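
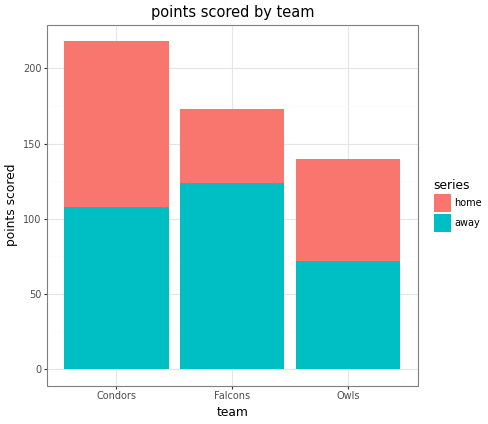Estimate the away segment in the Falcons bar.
away top ≈ 120, bottom ≈ 0; segment ≈ 120.

≈ 120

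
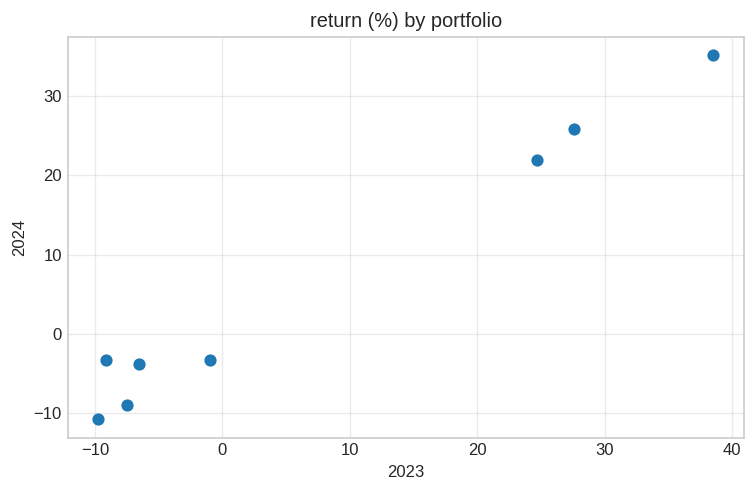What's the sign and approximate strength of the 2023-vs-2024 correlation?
Points are positively correlated; strong (|r| ≈ 1.0).

positive, strong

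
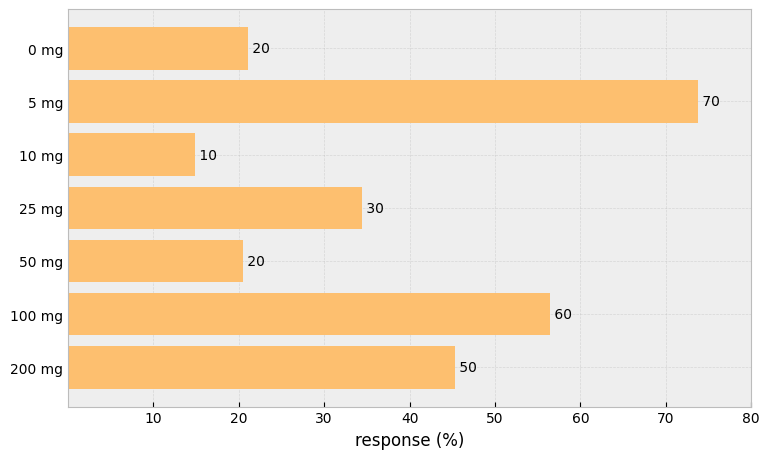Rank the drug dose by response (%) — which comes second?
Top 3: 5 mg ≈ 70, 100 mg ≈ 60, 200 mg ≈ 50.

100 mg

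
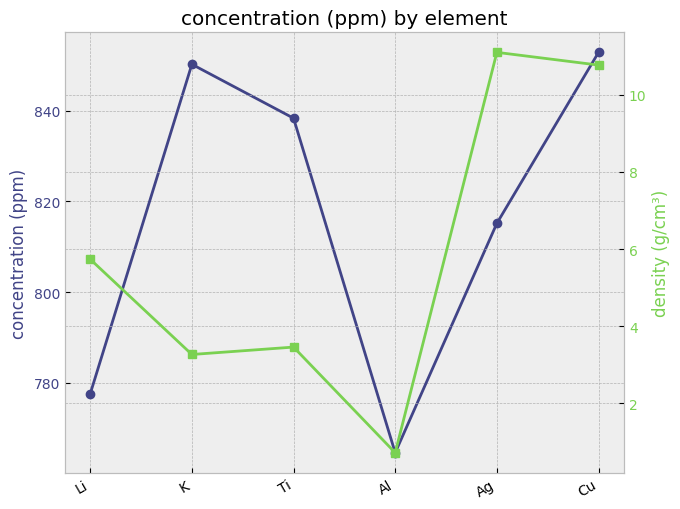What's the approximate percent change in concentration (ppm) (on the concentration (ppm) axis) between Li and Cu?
Li ≈ 780, Cu ≈ 850; (850 − 780) / 780 ≈ +9%.

≈ +9%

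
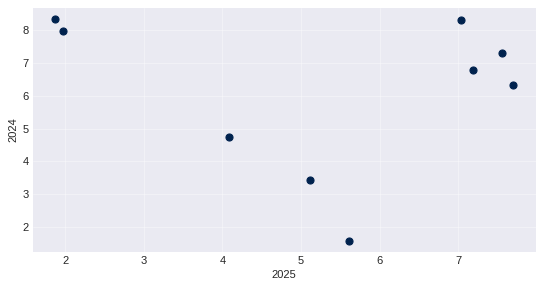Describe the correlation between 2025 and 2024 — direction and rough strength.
Points are roughly uncorrelated; weak (|r| ≈ 0.1).

no clear correlation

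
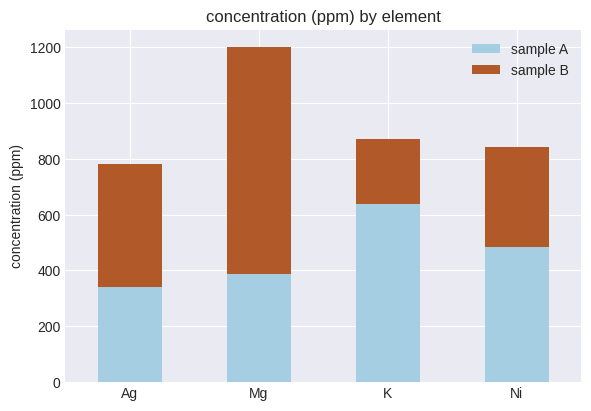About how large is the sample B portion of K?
≈ 200

sample B top ≈ 800, bottom ≈ 600; segment ≈ 200.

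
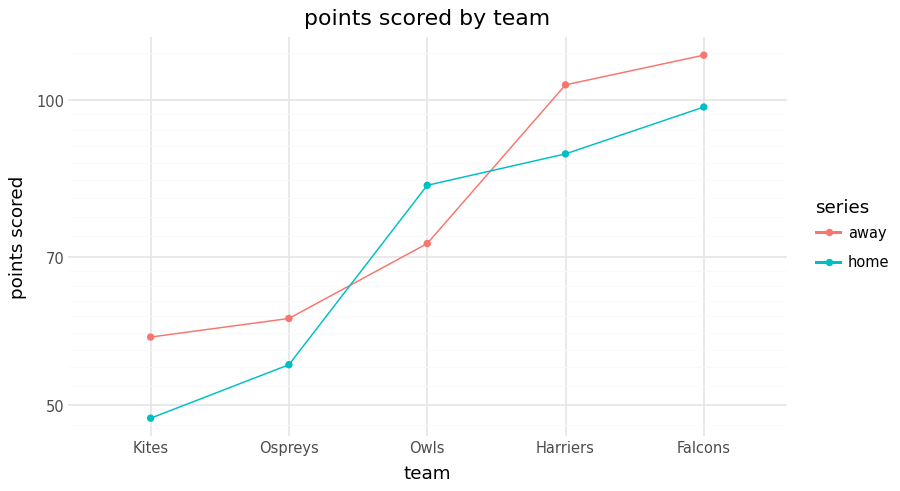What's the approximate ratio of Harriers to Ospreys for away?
Harriers ≈ 100, Ospreys ≈ 60; 100/60 ≈ 1.67.

≈ 1.67×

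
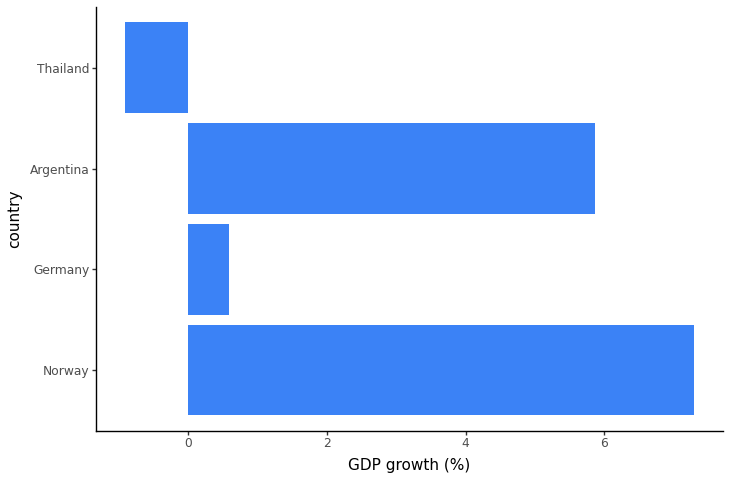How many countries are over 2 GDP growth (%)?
Above 2: Norway, Argentina.

2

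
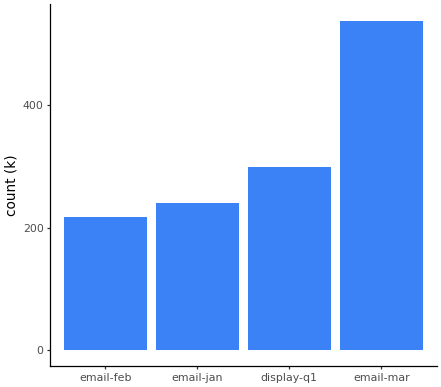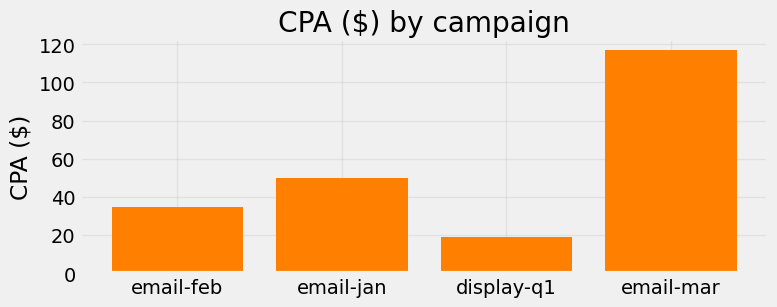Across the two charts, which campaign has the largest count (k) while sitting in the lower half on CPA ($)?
display-q1

Chart 2 median CPA ($) ≈ 40; below-median campaigns: email-feb, display-q1. Among those, display-q1 has the highest count (k) (≈ 300).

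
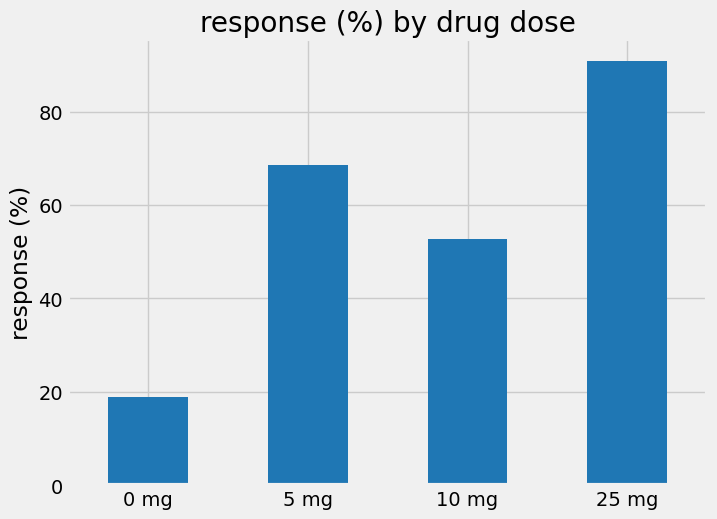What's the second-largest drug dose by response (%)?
5 mg

Top 3: 25 mg ≈ 90, 5 mg ≈ 70, 10 mg ≈ 50.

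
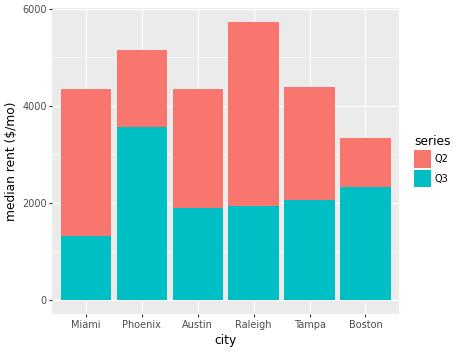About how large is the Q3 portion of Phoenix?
Q3 top ≈ 3500, bottom ≈ 0; segment ≈ 3500.

≈ 3500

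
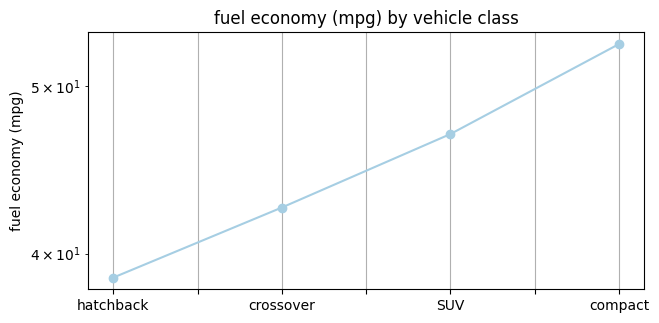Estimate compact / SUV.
compact ≈ 52, SUV ≈ 46; 52/46 ≈ 1.13.

≈ 1.13×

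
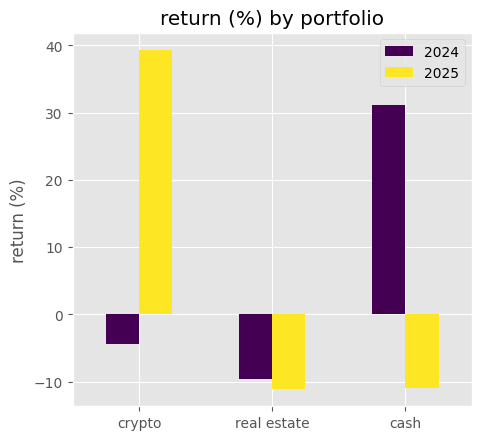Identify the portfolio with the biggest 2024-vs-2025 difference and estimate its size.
crypto: 2024 ≈ -5, 2025 ≈ 40 → gap ≈ 45. Next-largest (cash) is only ≈ 40.

crypto, ≈ 45 %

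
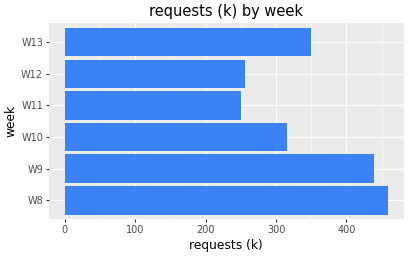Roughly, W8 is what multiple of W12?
≈ 1.8×

W8 ≈ 450, W12 ≈ 250; 450/250 ≈ 1.8.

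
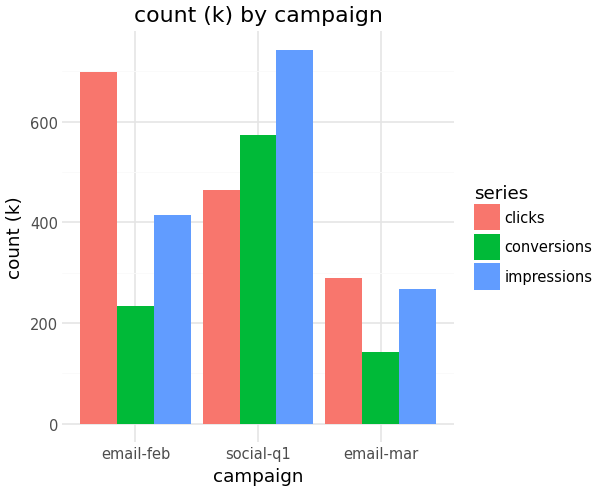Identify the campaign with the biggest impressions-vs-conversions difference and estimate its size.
email-feb, ≈ 200 k

email-feb: impressions ≈ 400, conversions ≈ 200 → gap ≈ 200. Next-largest (social-q1) is only ≈ 100.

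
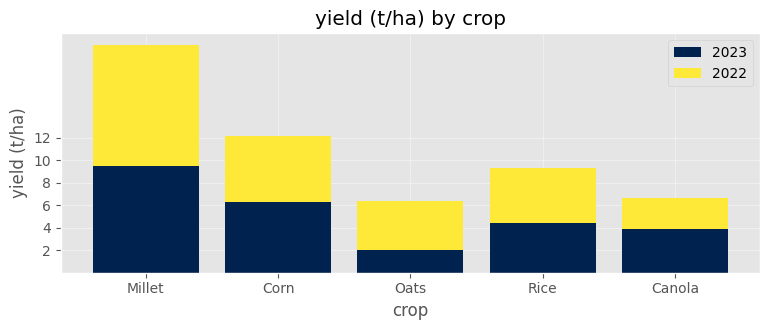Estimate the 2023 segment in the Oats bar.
2023 top ≈ 2, bottom ≈ 0; segment ≈ 2.

≈ 2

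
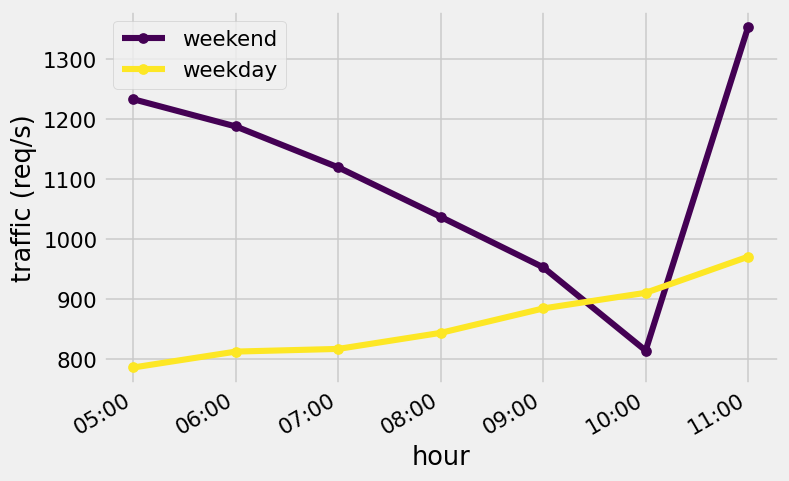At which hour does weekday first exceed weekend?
10:00

09:00: weekday ≈ 900 vs weekend ≈ 950 (not yet); 10:00: weekday ≈ 900 vs weekend ≈ 800 (first crossover).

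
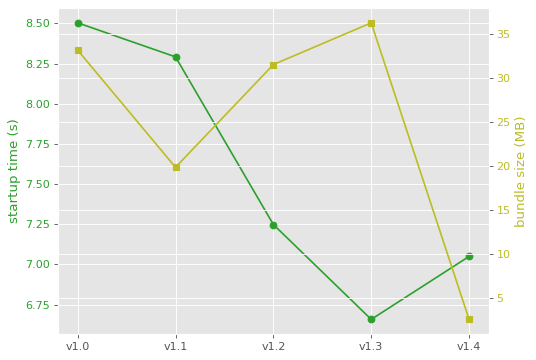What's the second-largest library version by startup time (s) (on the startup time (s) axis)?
Top 3 (on the startup time (s) axis): v1.0 ≈ 8.6, v1.1 ≈ 8.2, v1.2 ≈ 7.2.

v1.1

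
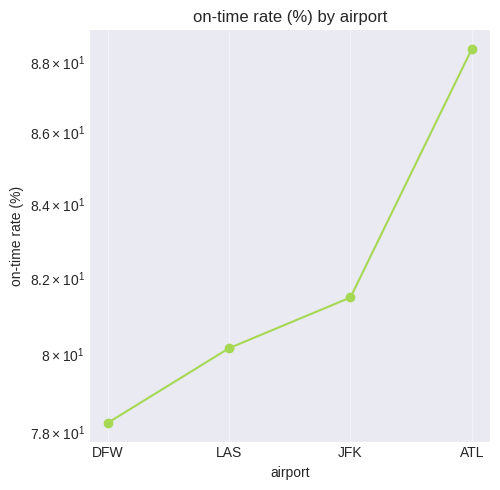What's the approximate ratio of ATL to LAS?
≈ 1.1×

ATL ≈ 88, LAS ≈ 80; 88/80 ≈ 1.1.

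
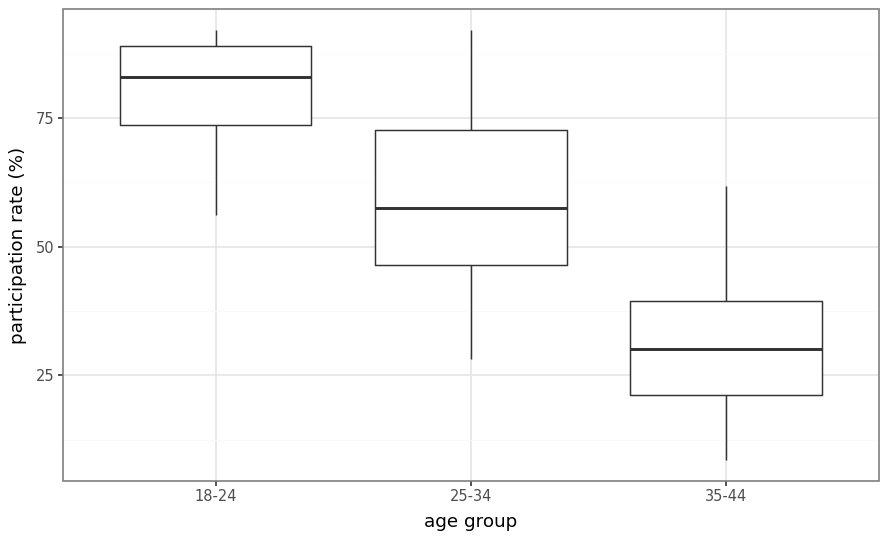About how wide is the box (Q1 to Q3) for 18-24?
≈ 15

Q3 ≈ 90, Q1 ≈ 75; IQR ≈ 15.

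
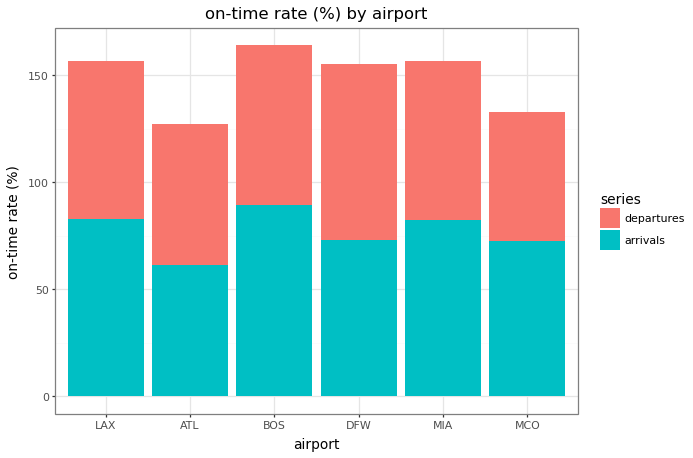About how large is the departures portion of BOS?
≈ 80

departures top ≈ 160, bottom ≈ 80; segment ≈ 80.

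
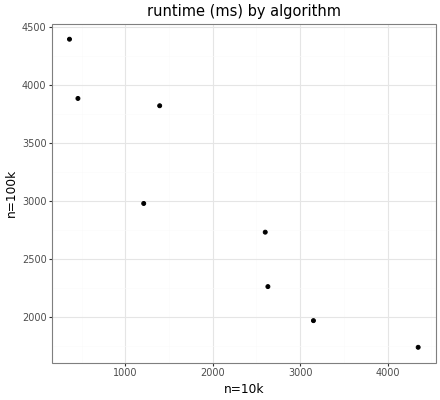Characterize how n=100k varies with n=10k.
negative, strong

Points are negatively correlated; strong (|r| ≈ 0.9).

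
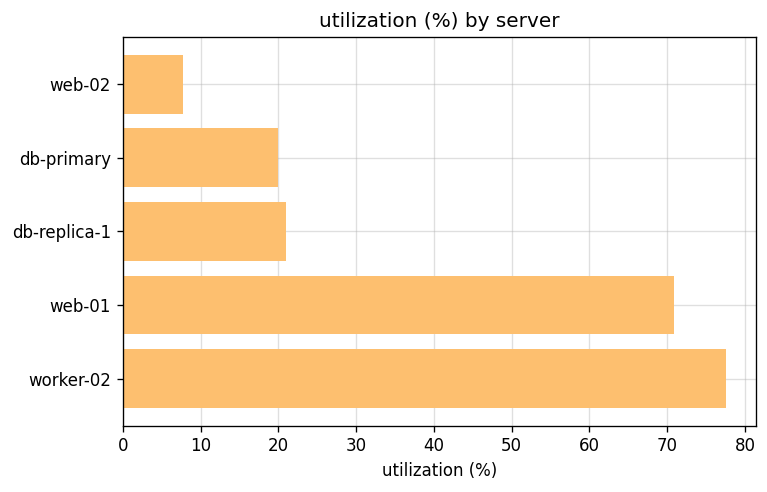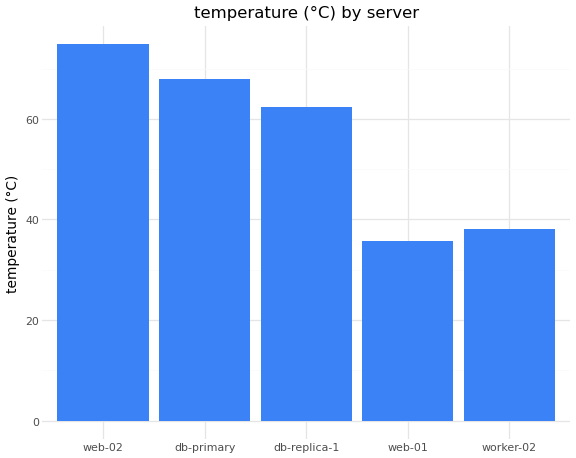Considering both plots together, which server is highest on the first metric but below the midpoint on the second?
Chart 2 median temperature (°C) ≈ 60; below-median servers: web-01, worker-02. Among those, worker-02 has the highest utilization (%) (≈ 80).

worker-02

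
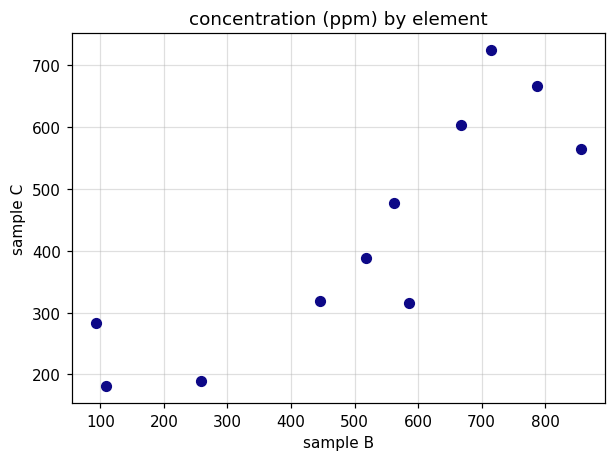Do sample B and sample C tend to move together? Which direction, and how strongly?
Points are positively correlated; strong (|r| ≈ 0.9).

positive, strong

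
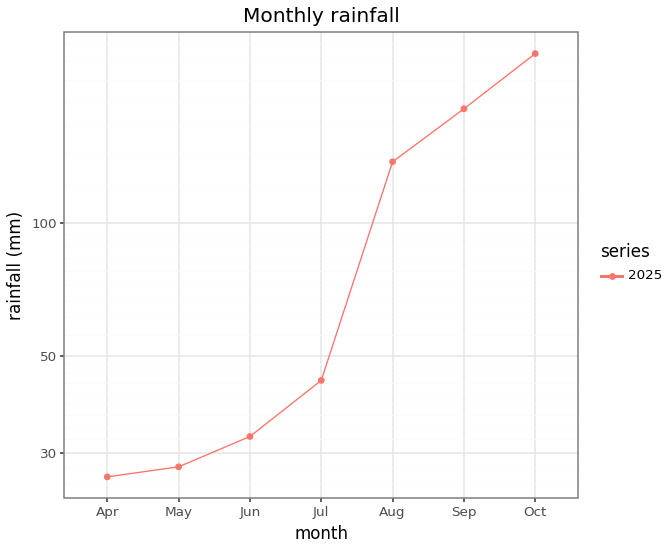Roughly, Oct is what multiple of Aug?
≈ 1.71×

Oct ≈ 240, Aug ≈ 140; 240/140 ≈ 1.71.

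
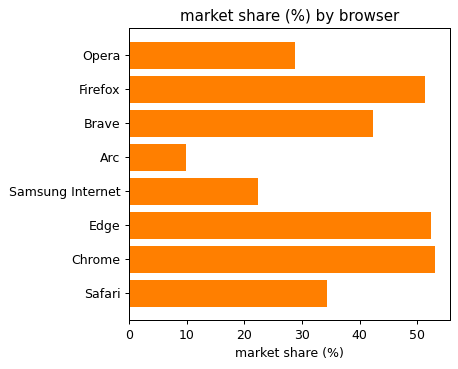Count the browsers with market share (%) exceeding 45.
Above 45: Firefox, Edge, Chrome.

3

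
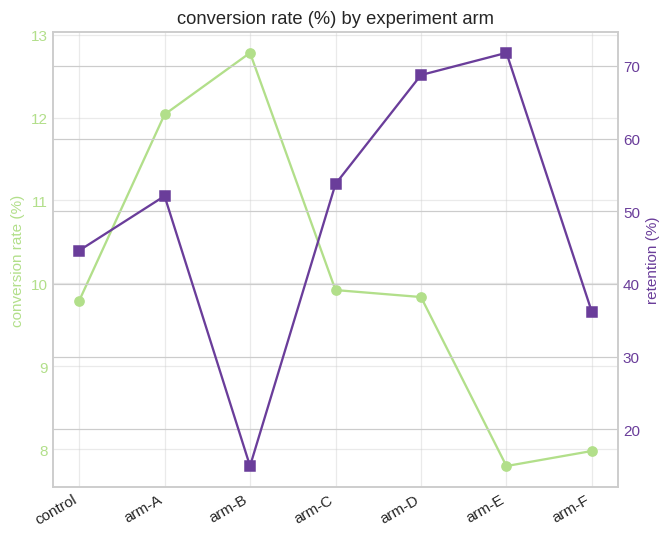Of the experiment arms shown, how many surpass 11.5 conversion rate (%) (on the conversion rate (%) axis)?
Above 11.5: arm-A, arm-B.

2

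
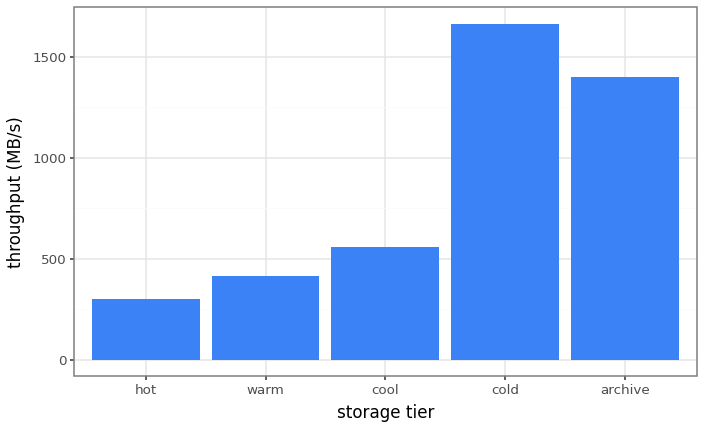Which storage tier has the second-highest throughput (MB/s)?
Top 3: cold ≈ 1600, archive ≈ 1400, cool ≈ 600.

archive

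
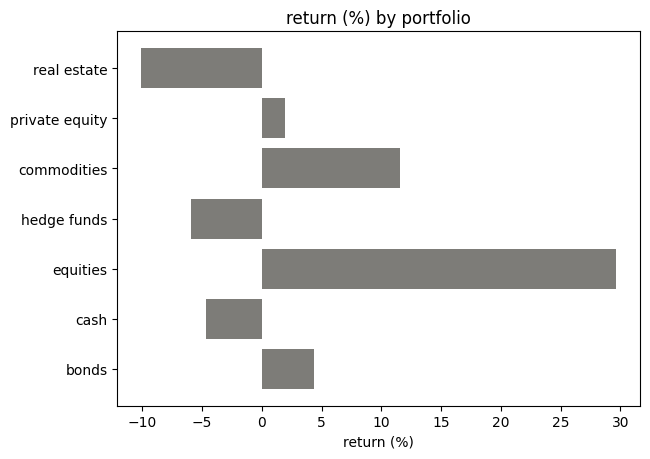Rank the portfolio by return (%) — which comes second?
commodities

Top 3: equities ≈ 30, commodities ≈ 10, bonds ≈ 5.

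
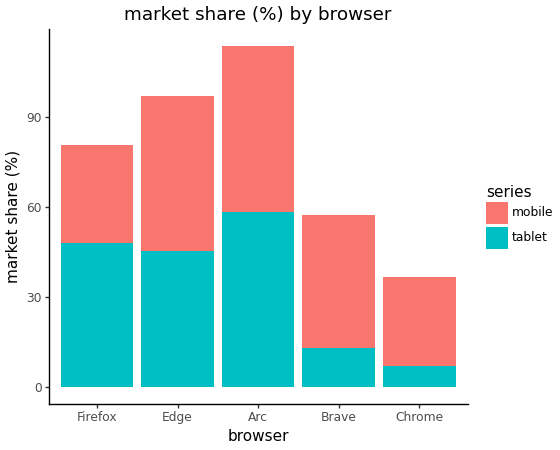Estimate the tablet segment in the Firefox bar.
≈ 50

tablet top ≈ 50, bottom ≈ 0; segment ≈ 50.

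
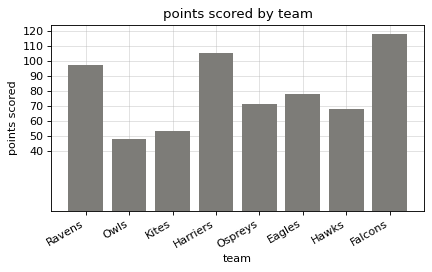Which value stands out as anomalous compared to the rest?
Falcons ≈ 120; the rest sit between ≈ 50 and ≈ 100.

Falcons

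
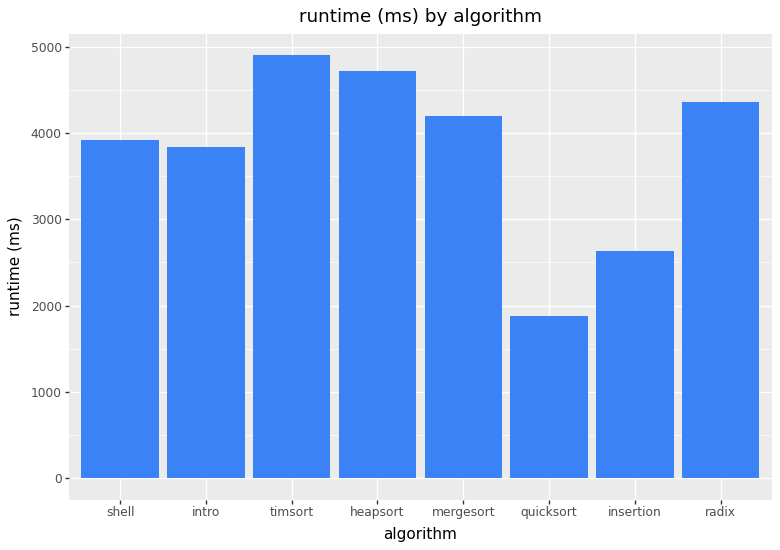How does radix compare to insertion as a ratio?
radix ≈ 4500, insertion ≈ 2500; 4500/2500 ≈ 1.8.

≈ 1.8×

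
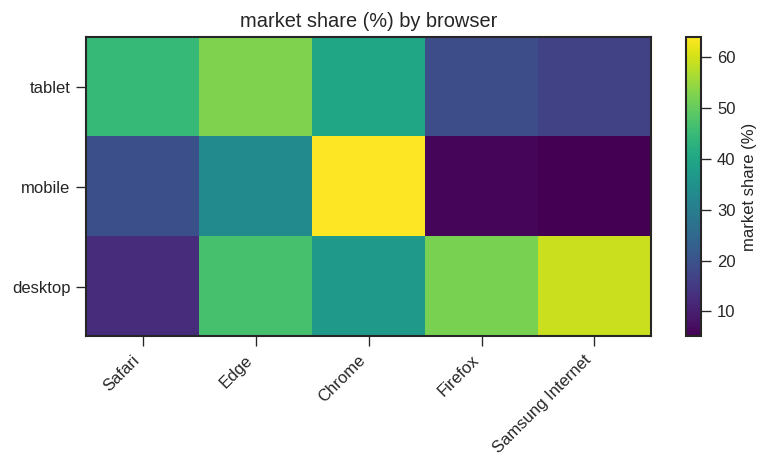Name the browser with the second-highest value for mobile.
Edge

Top 3 for mobile: Chrome ≈ 65, Edge ≈ 35, Safari ≈ 20.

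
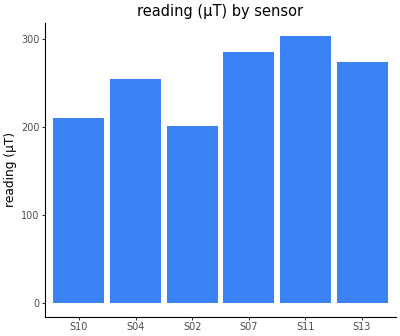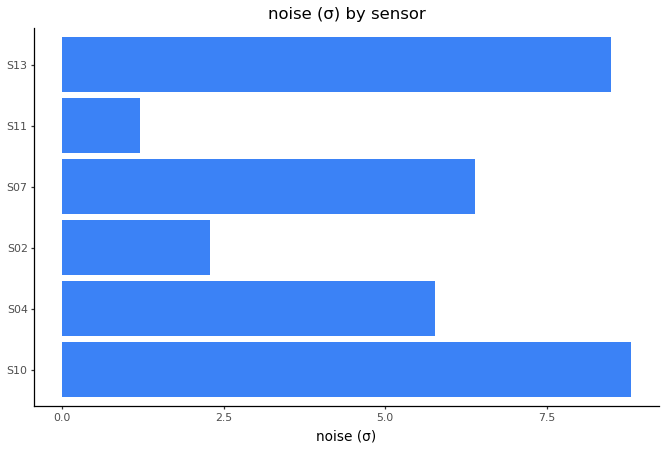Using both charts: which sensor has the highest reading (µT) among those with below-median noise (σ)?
Chart 2 median noise (σ) ≈ 6; below-median sensors: S04, S02, S11. Among those, S11 has the highest reading (µT) (≈ 300).

S11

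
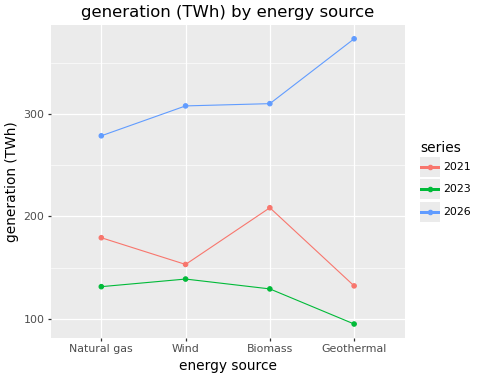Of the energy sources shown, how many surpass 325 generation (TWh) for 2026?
Above 325: Geothermal.

1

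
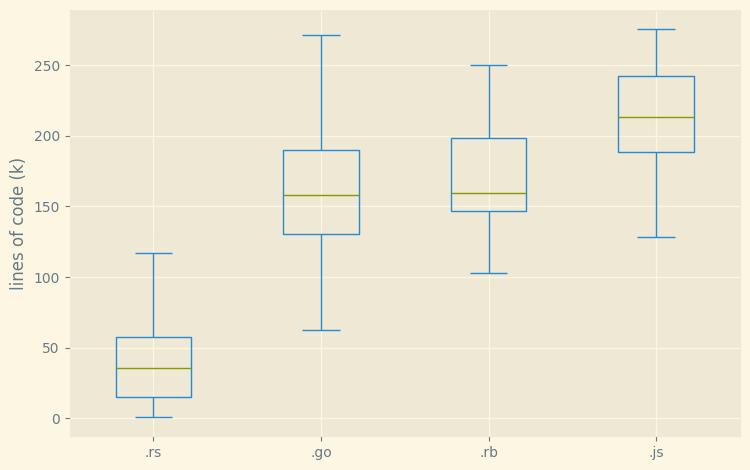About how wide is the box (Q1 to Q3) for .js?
Q3 ≈ 240, Q1 ≈ 180; IQR ≈ 60.

≈ 60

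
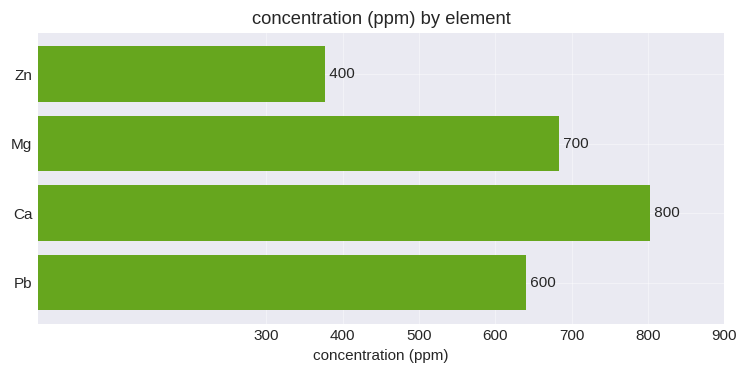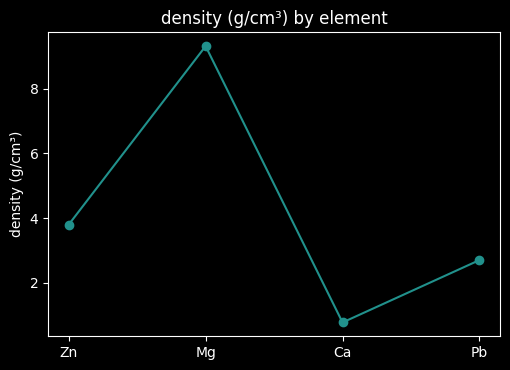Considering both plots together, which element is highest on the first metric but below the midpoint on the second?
Ca

Chart 2 median density (g/cm³) ≈ 3; below-median elements: Ca, Pb. Among those, Ca has the highest concentration (ppm) (≈ 800).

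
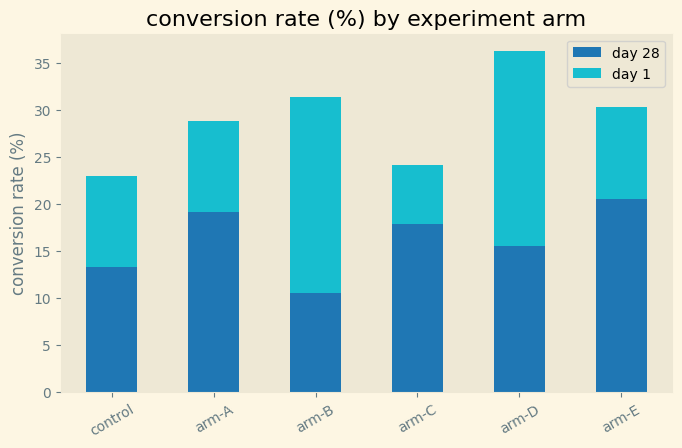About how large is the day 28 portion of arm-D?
day 28 top ≈ 15, bottom ≈ 0; segment ≈ 15.

≈ 15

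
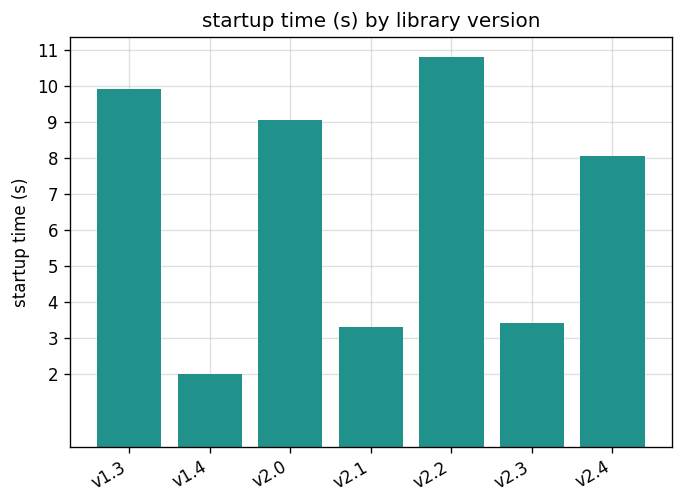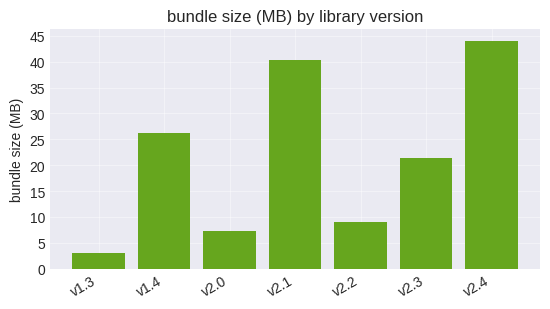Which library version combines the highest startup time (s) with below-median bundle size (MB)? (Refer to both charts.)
v2.2

Chart 2 median bundle size (MB) ≈ 20; below-median library versions: v1.3, v2.0, v2.2. Among those, v2.2 has the highest startup time (s) (≈ 11).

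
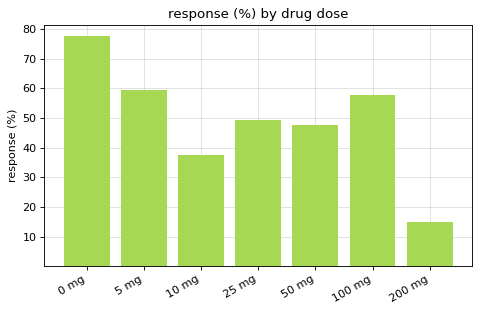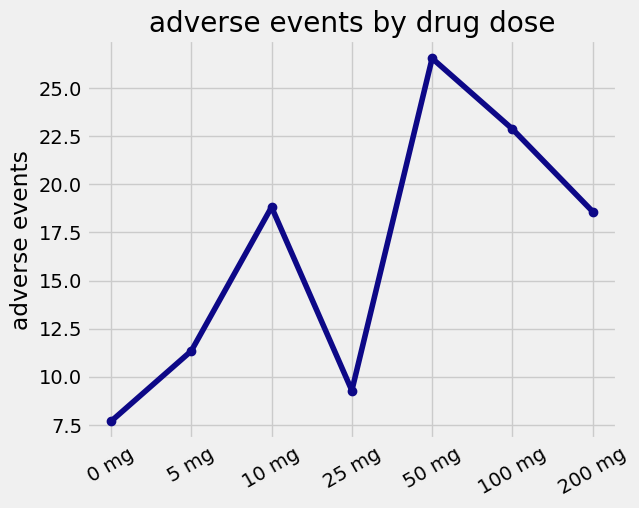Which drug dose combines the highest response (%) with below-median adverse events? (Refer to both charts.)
Chart 2 median adverse events ≈ 20; below-median drug doses: 0 mg, 5 mg, 25 mg. Among those, 0 mg has the highest response (%) (≈ 80).

0 mg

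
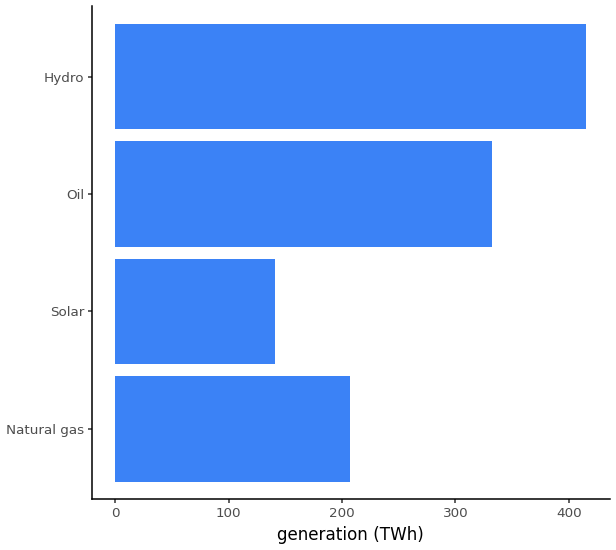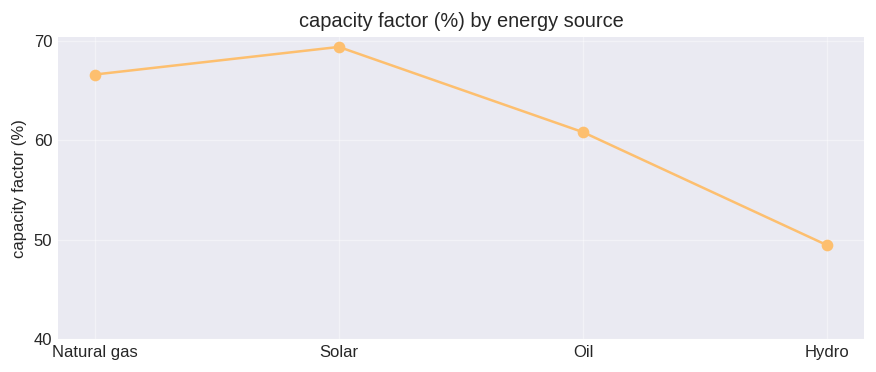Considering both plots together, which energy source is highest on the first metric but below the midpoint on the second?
Chart 2 median capacity factor (%) ≈ 60; below-median energy sources: Oil, Hydro. Among those, Hydro has the highest generation (TWh) (≈ 400).

Hydro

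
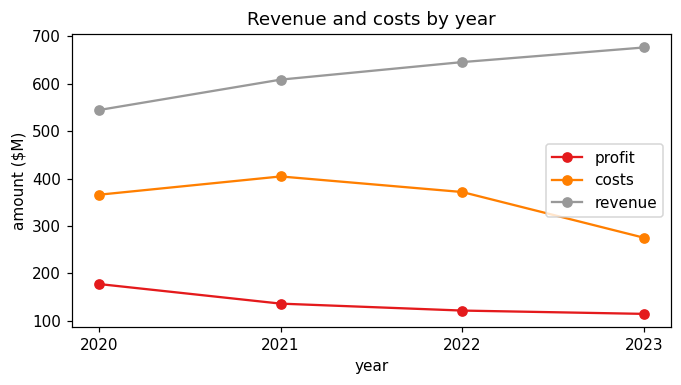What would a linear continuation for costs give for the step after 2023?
≈ 250

Last three: 400, 350, 300 → slope ≈ -50/step → next ≈ 250.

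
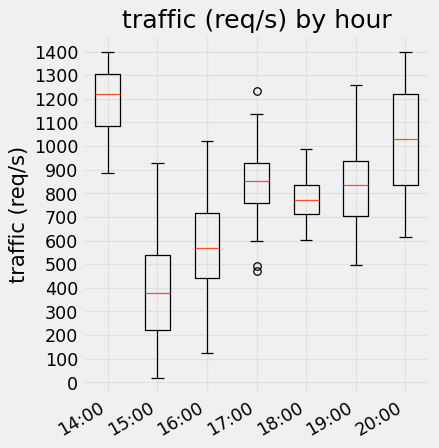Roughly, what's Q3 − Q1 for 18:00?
Q3 ≈ 800, Q1 ≈ 700; IQR ≈ 100.

≈ 100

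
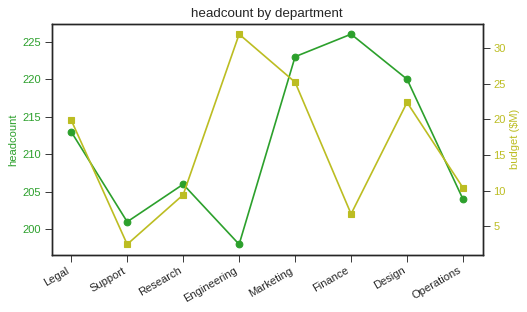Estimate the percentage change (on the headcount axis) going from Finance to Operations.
≈ -8.9%

Finance ≈ 225, Operations ≈ 205; (205 − 225) / 225 ≈ -8.9%.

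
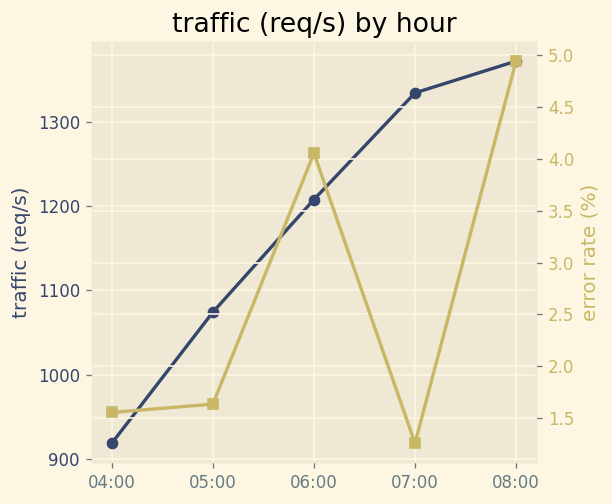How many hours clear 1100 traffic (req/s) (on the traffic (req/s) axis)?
3

Above 1100: 06:00, 07:00, 08:00.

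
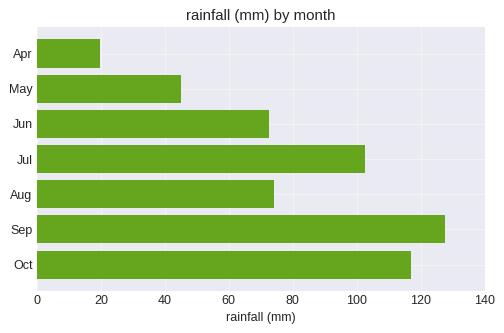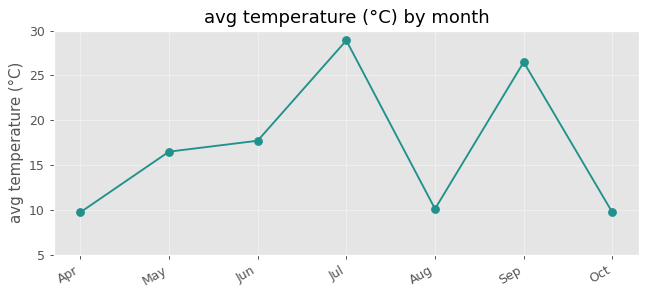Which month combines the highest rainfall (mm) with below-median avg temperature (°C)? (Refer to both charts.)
Chart 2 median avg temperature (°C) ≈ 15; below-median months: Apr, Aug, Oct. Among those, Oct has the highest rainfall (mm) (≈ 120).

Oct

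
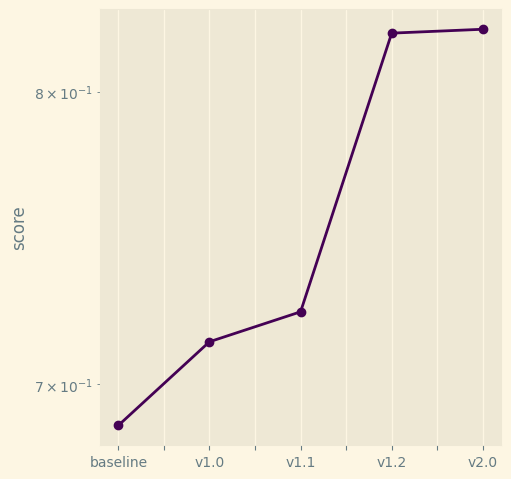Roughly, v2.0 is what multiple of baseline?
≈ 1.21×

v2.0 ≈ 0.82, baseline ≈ 0.68; 0.82/0.68 ≈ 1.21.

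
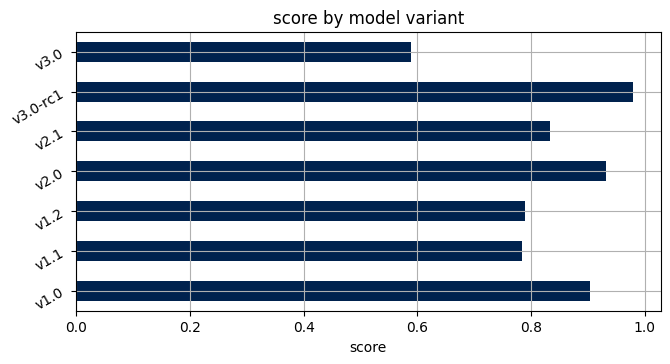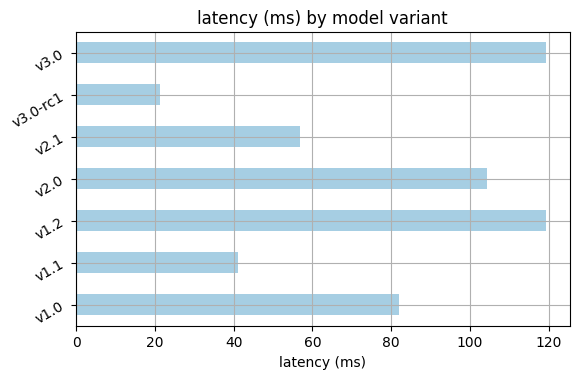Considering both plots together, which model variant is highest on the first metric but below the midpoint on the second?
Chart 2 median latency (ms) ≈ 80; below-median model variants: v1.1, v2.1, v3.0-rc1. Among those, v3.0-rc1 has the highest score (≈ 1).

v3.0-rc1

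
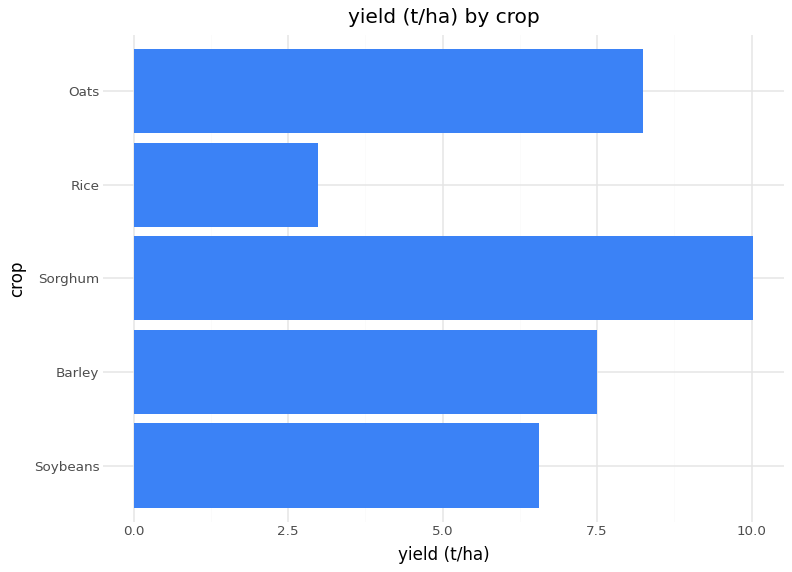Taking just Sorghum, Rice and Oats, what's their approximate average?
(10 + 3 + 8) / 3 ≈ 7.

≈ 7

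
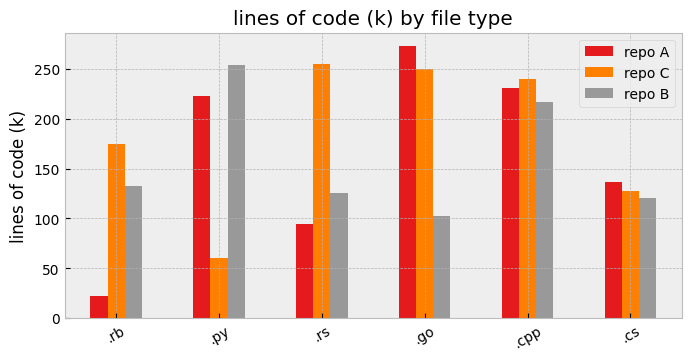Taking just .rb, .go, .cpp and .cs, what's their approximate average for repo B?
≈ 144

(125 + 100 + 225 + 125) / 4 ≈ 144.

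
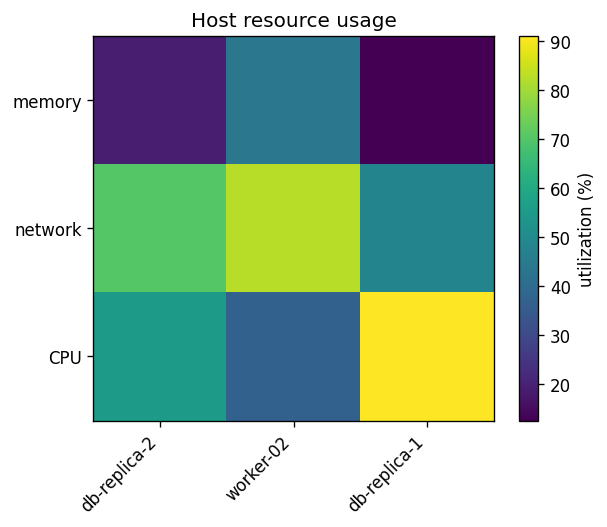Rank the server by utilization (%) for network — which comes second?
db-replica-2

Top 3 for network: worker-02 ≈ 80, db-replica-2 ≈ 70, db-replica-1 ≈ 50.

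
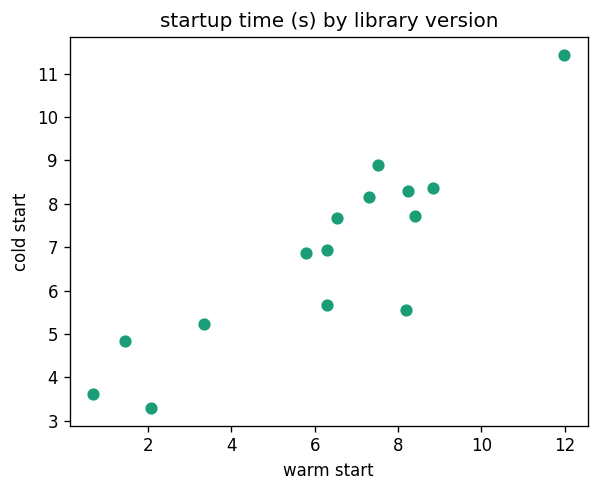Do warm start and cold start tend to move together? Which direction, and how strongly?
positive, strong

Points are positively correlated; strong (|r| ≈ 0.9).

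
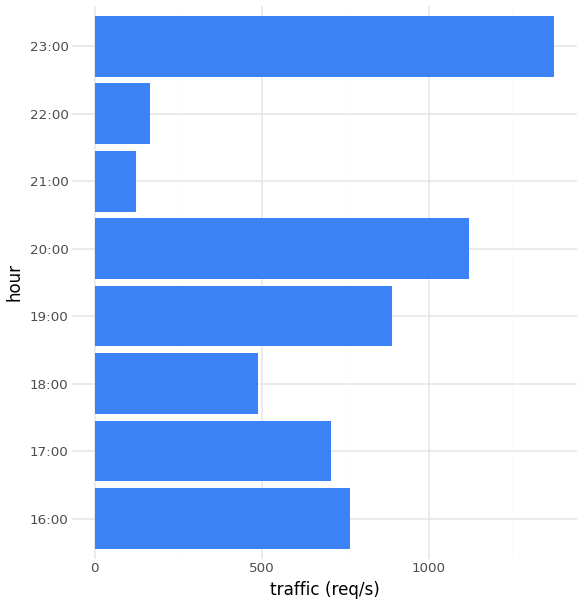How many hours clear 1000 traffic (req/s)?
2

Above 1000: 20:00, 23:00.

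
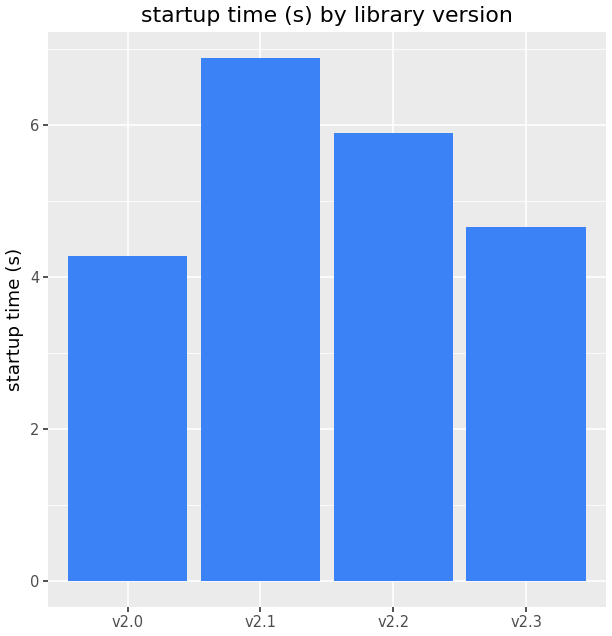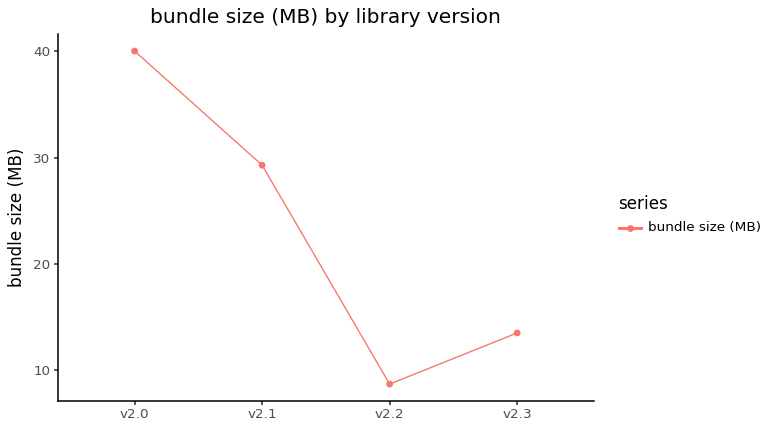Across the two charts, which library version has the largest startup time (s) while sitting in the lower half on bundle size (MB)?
v2.2

Chart 2 median bundle size (MB) ≈ 20; below-median library versions: v2.2, v2.3. Among those, v2.2 has the highest startup time (s) (≈ 6).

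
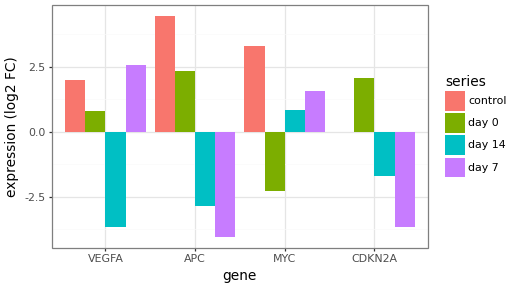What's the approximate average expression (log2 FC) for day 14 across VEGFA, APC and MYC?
≈ -2

(-4 + -3 + 1) / 3 ≈ -2.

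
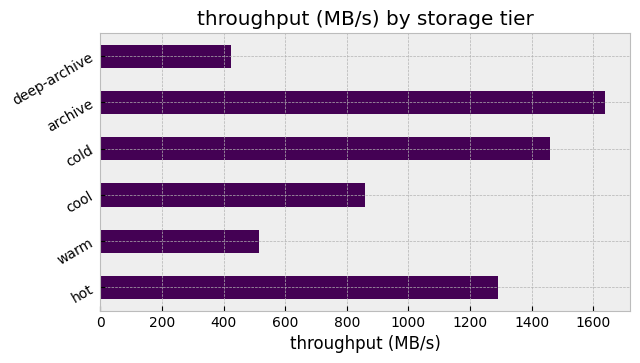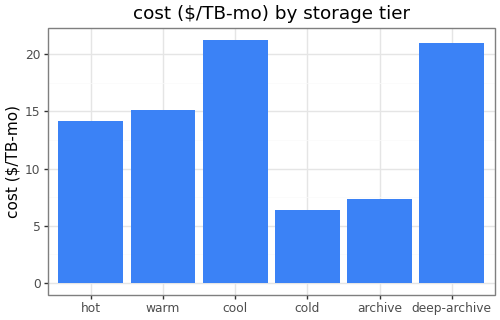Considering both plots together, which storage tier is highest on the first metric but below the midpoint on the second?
Chart 2 median cost ($/TB-mo) ≈ 14; below-median storage tiers: hot, cold, archive. Among those, archive has the highest throughput (MB/s) (≈ 1600).

archive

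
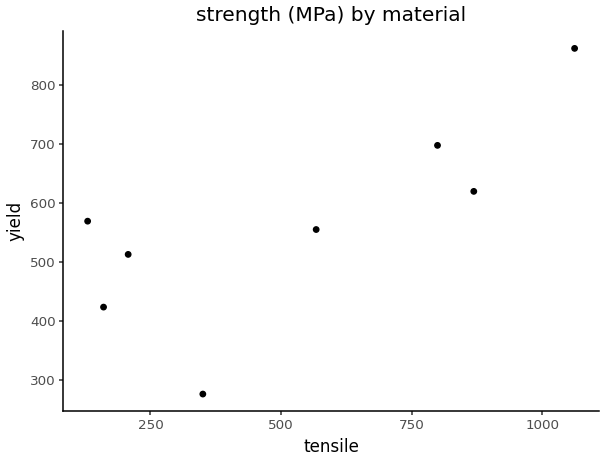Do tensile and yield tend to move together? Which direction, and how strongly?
positive, strong

Points are positively correlated; strong (|r| ≈ 0.8).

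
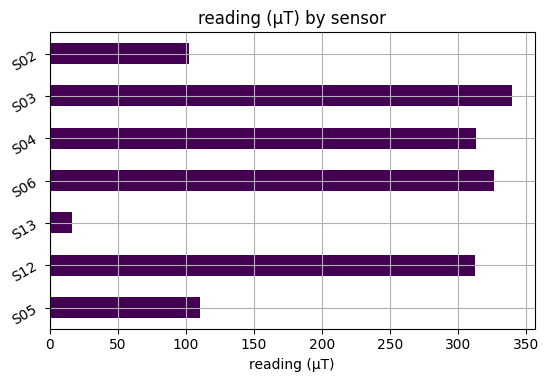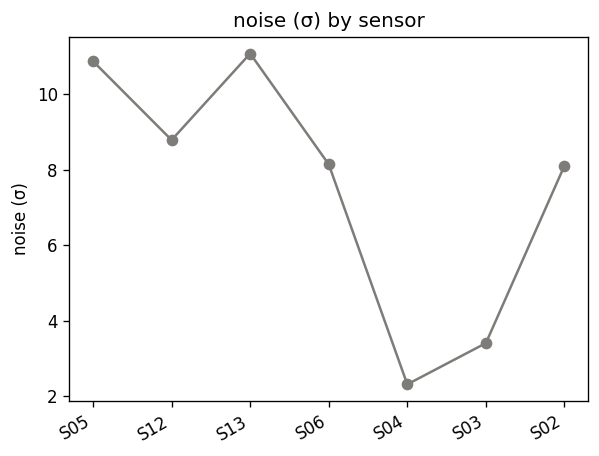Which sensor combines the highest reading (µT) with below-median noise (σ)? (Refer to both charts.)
S03

Chart 2 median noise (σ) ≈ 8; below-median sensors: S04, S03, S02. Among those, S03 has the highest reading (µT) (≈ 350).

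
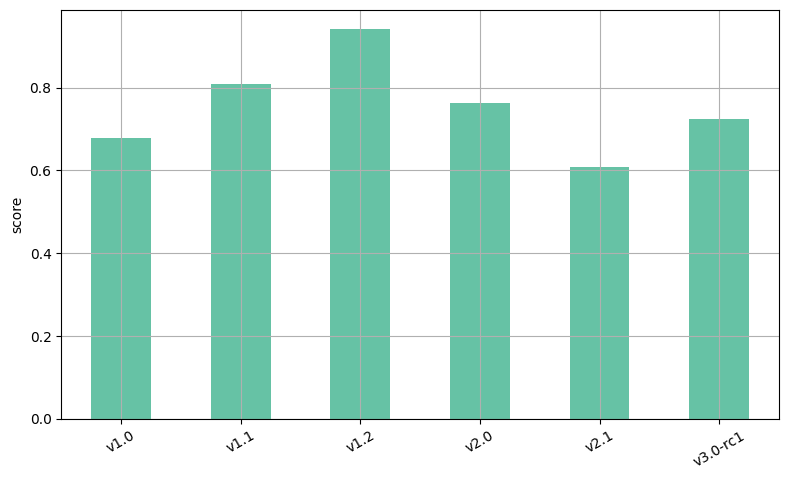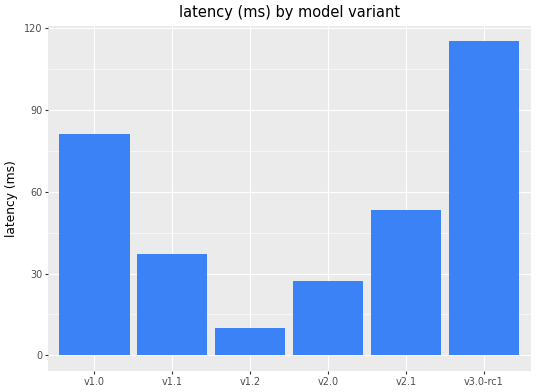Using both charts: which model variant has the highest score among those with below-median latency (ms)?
Chart 2 median latency (ms) ≈ 40; below-median model variants: v1.1, v1.2, v2.0. Among those, v1.2 has the highest score (≈ 0.9).

v1.2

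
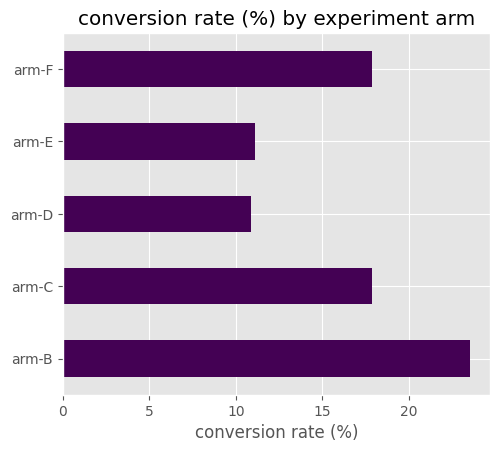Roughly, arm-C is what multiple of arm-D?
≈ 1.8×

arm-C ≈ 18, arm-D ≈ 10; 18/10 ≈ 1.8.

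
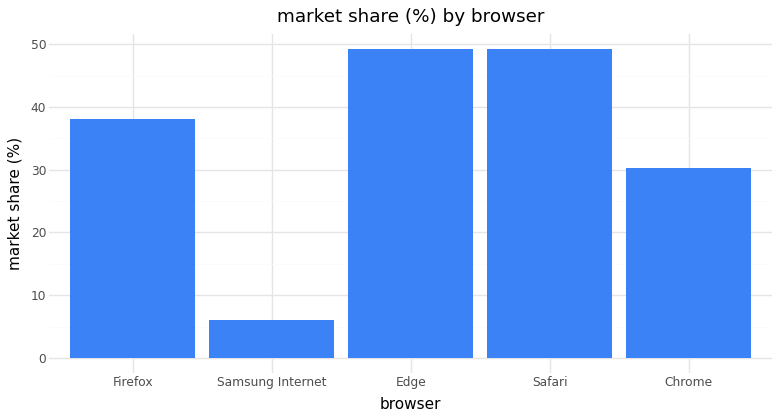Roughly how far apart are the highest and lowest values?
≈ 45

Max Edge ≈ 50, min Samsung Internet ≈ 5; range ≈ 45.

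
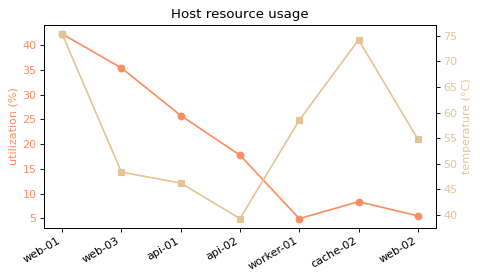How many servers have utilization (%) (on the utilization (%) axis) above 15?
Above 15: web-01, web-03, api-01, api-02.

4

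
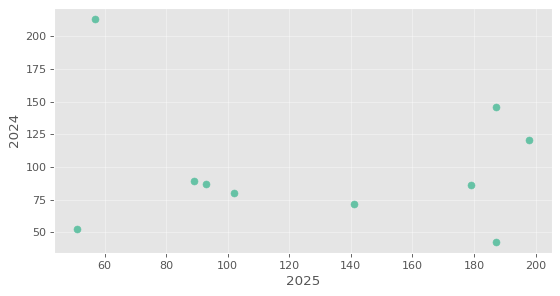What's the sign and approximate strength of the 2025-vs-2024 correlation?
no clear correlation

Points are roughly uncorrelated; weak (|r| ≈ 0.1).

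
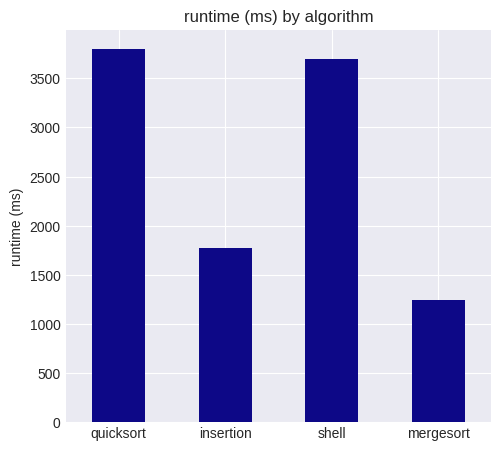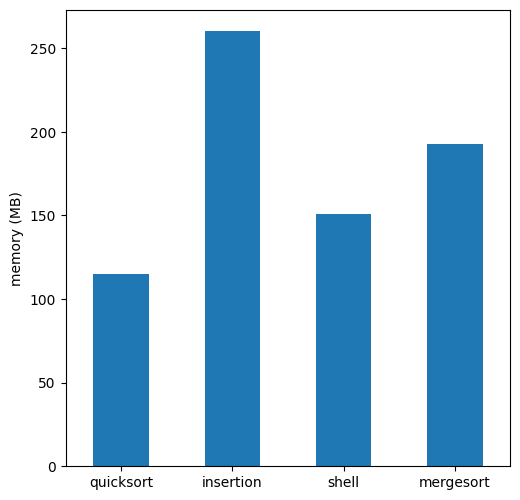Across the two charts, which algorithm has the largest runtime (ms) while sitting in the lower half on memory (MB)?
Chart 2 median memory (MB) ≈ 175; below-median algorithms: quicksort, shell. Among those, quicksort has the highest runtime (ms) (≈ 4000).

quicksort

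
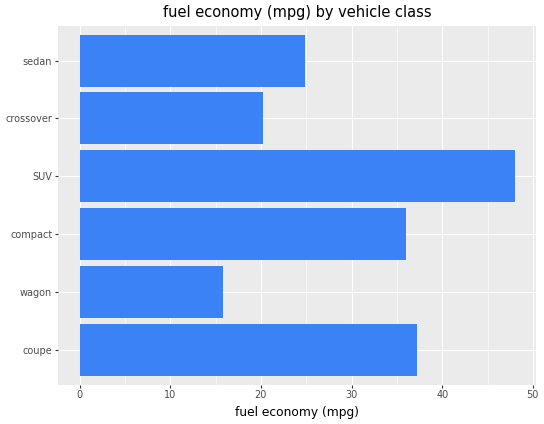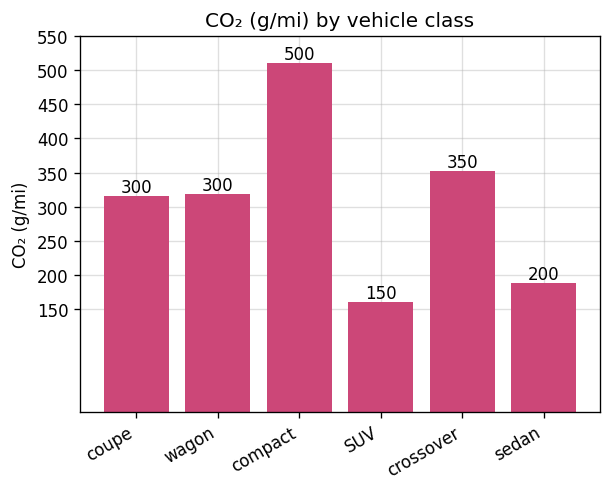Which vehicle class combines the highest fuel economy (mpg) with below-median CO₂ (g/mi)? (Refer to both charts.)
Chart 2 median CO₂ (g/mi) ≈ 300; below-median vehicle classes: coupe, SUV, sedan. Among those, SUV has the highest fuel economy (mpg) (≈ 50).

SUV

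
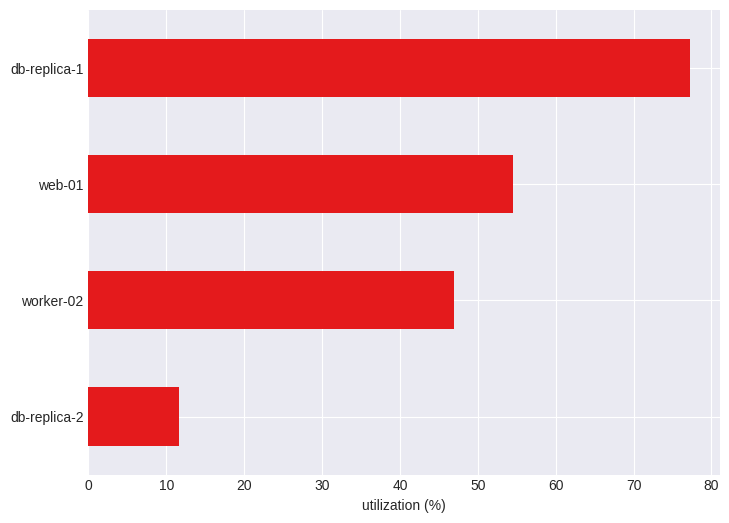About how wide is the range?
Max db-replica-1 ≈ 80, min db-replica-2 ≈ 10; range ≈ 70.

≈ 70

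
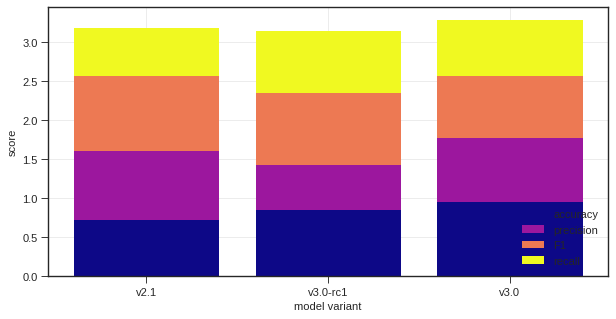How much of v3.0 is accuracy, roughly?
≈ 1.0

accuracy top ≈ 1.0, bottom ≈ 0.0; segment ≈ 1.0.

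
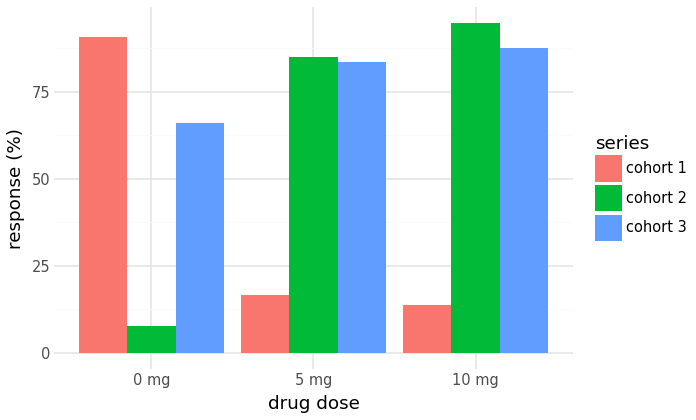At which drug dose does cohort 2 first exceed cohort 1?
0 mg: cohort 2 ≈ 10 vs cohort 1 ≈ 90 (not yet); 5 mg: cohort 2 ≈ 80 vs cohort 1 ≈ 20 (first crossover).

5 mg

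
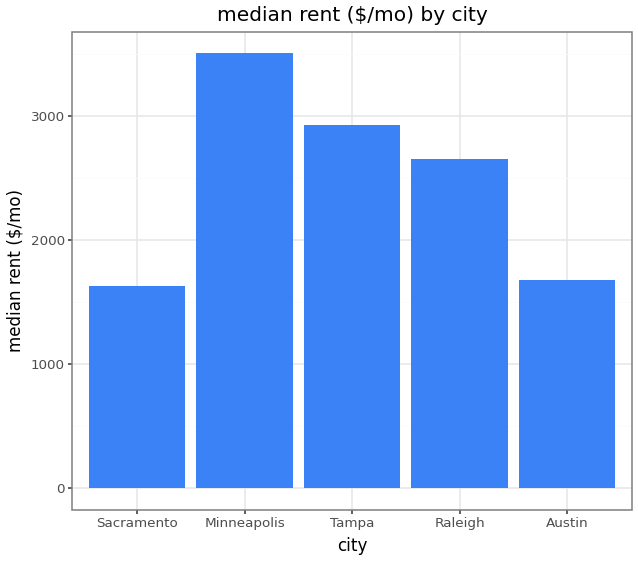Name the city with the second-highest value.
Top 3: Minneapolis ≈ 3500, Tampa ≈ 3000, Raleigh ≈ 2500.

Tampa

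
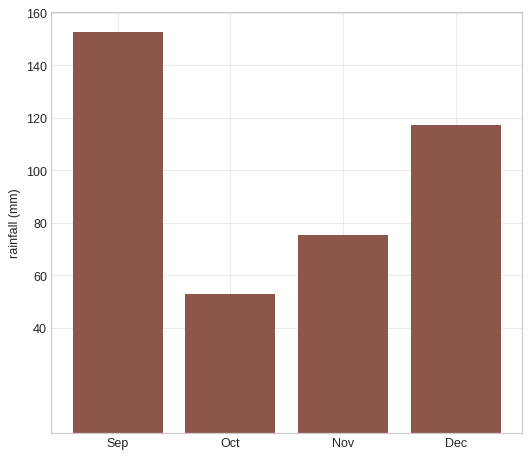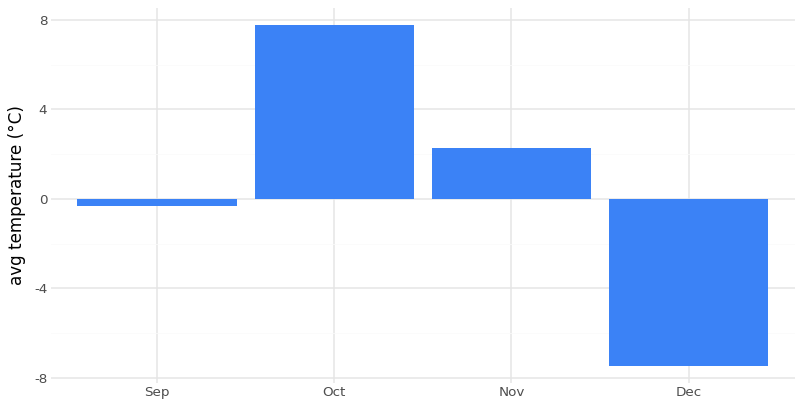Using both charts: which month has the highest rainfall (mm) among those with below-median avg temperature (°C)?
Sep

Chart 2 median avg temperature (°C) ≈ 1; below-median months: Sep, Dec. Among those, Sep has the highest rainfall (mm) (≈ 160).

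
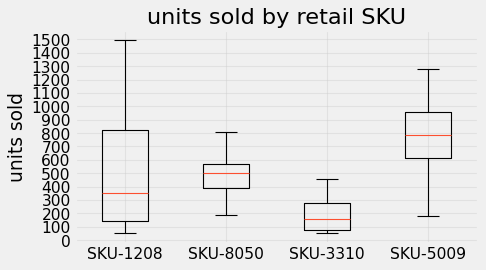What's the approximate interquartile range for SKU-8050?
Q3 ≈ 600, Q1 ≈ 400; IQR ≈ 200.

≈ 200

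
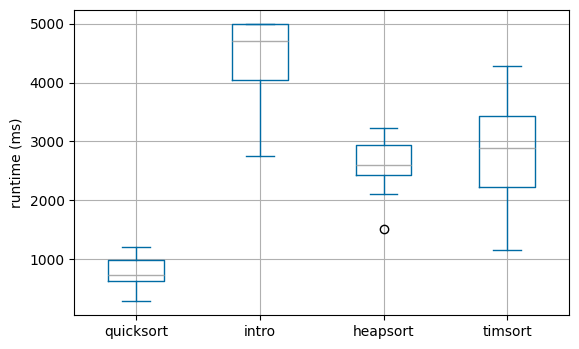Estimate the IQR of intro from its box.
≈ 1000

Q3 ≈ 5000, Q1 ≈ 4000; IQR ≈ 1000.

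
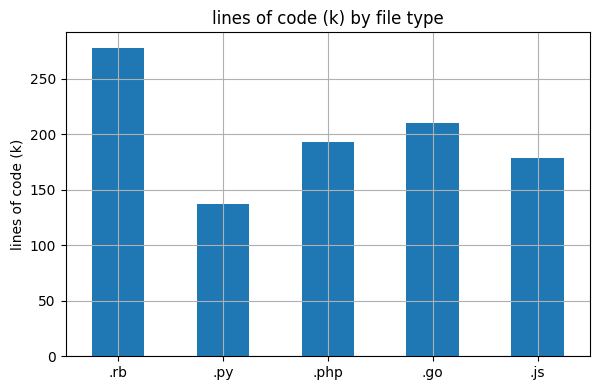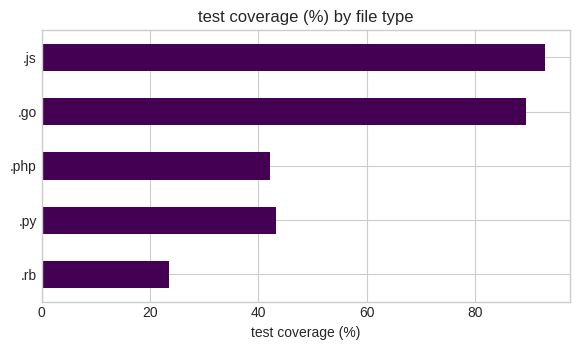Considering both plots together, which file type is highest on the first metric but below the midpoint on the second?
.rb

Chart 2 median test coverage (%) ≈ 40; below-median file types: .rb, .php. Among those, .rb has the highest lines of code (k) (≈ 300).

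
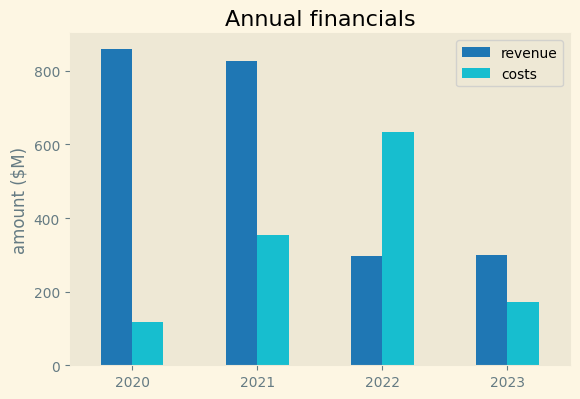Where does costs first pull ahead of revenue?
2021: costs ≈ 400 vs revenue ≈ 800 (not yet); 2022: costs ≈ 600 vs revenue ≈ 300 (first crossover).

2022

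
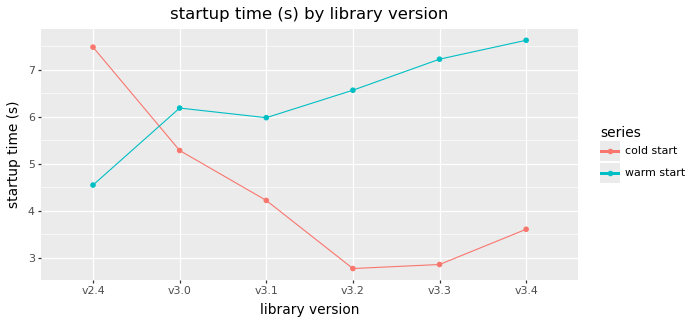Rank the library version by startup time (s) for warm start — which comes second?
v3.3

Top 3 for warm start: v3.4 ≈ 7.5, v3.3 ≈ 7.0, v3.2 ≈ 6.5.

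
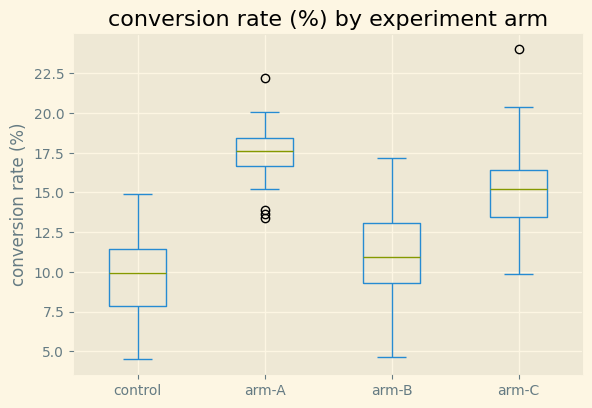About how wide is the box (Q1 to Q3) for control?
≈ 3

Q3 ≈ 11, Q1 ≈ 8; IQR ≈ 3.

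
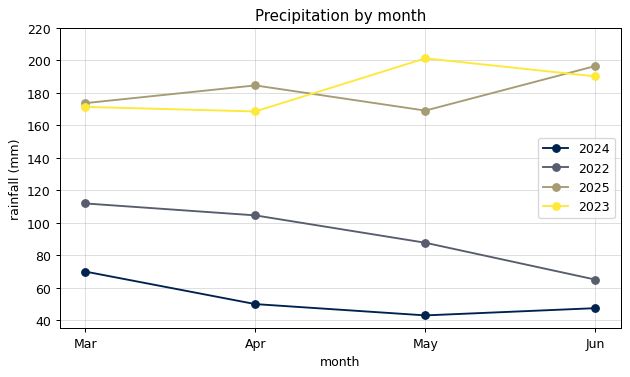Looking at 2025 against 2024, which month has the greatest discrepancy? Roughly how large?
Jun: 2025 ≈ 200, 2024 ≈ 40 → gap ≈ 160. Next-largest (Apr) is only ≈ 120.

Jun, ≈ 160 mm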